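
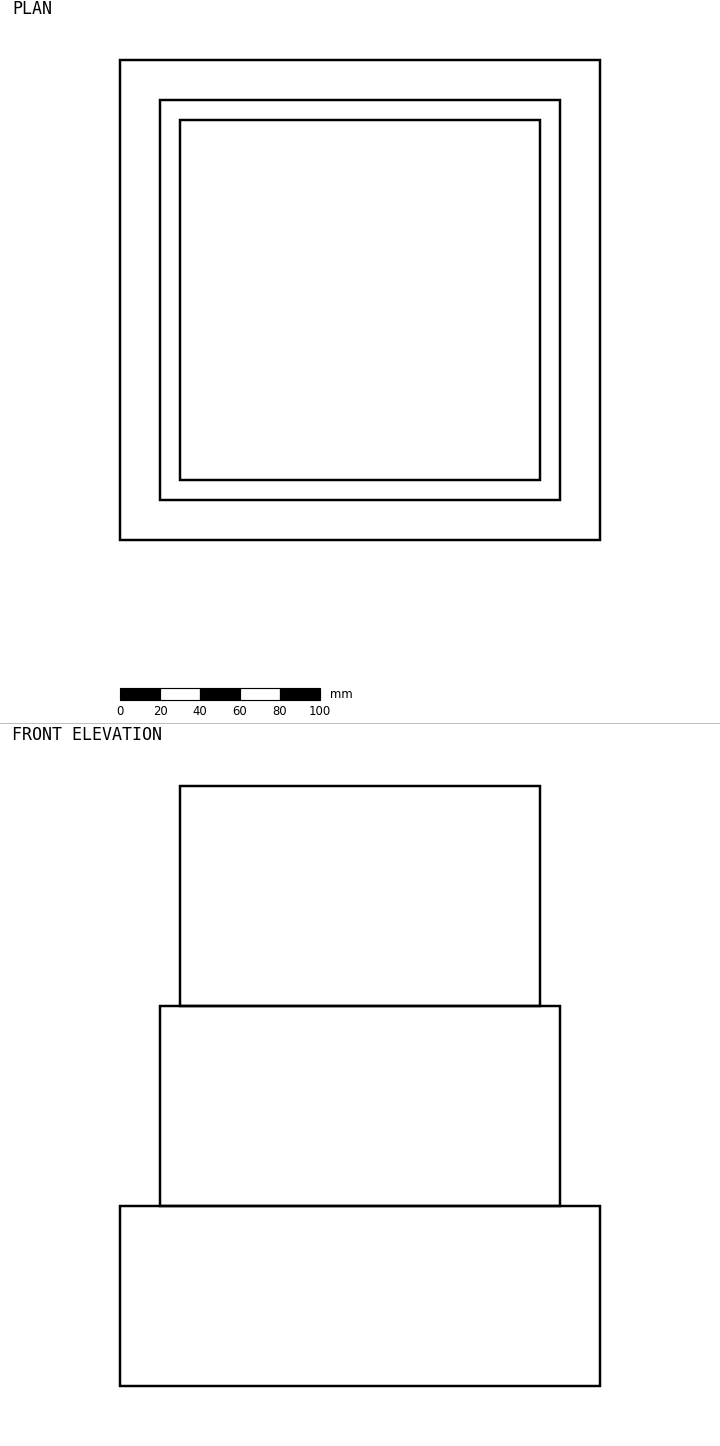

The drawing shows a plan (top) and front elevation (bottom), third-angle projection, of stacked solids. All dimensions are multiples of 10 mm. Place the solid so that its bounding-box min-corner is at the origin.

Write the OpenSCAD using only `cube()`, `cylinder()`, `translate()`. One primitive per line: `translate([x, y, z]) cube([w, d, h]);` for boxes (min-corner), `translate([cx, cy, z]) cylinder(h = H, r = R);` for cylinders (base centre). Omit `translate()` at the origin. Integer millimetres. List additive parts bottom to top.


cube([240, 240, 90]);
translate([20, 20, 90]) cube([200, 200, 100]);
translate([30, 30, 190]) cube([180, 180, 110]);


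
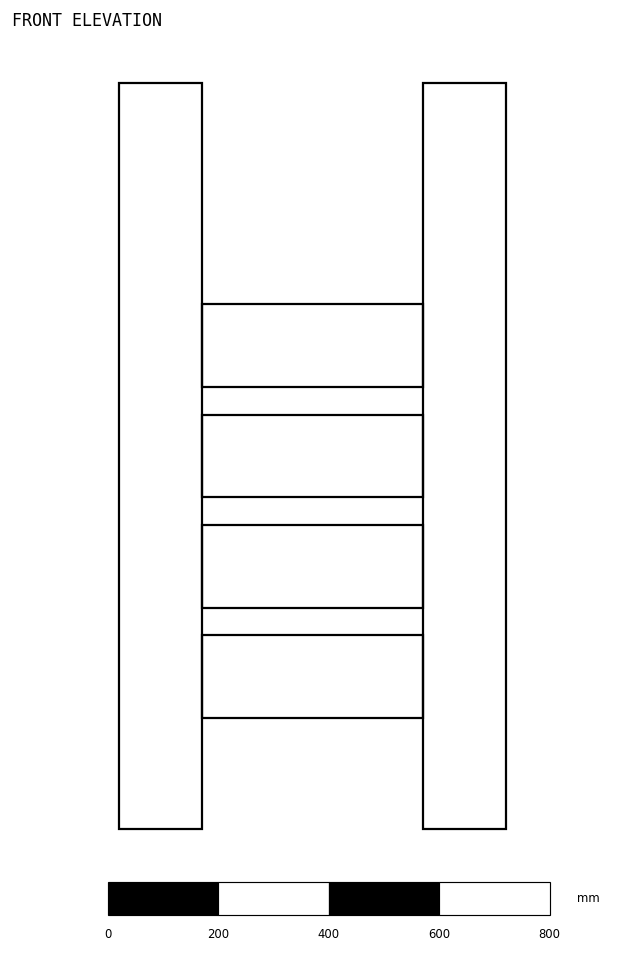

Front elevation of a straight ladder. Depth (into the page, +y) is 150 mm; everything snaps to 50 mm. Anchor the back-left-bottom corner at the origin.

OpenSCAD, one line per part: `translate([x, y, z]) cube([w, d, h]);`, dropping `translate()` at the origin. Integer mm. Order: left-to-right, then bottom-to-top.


cube([150, 150, 1350]);
translate([150, 0, 200]) cube([400, 150, 150]);
translate([150, 0, 400]) cube([400, 150, 150]);
translate([150, 0, 600]) cube([400, 150, 150]);
translate([150, 0, 800]) cube([400, 150, 150]);
translate([550, 0, 0]) cube([150, 150, 1350]);


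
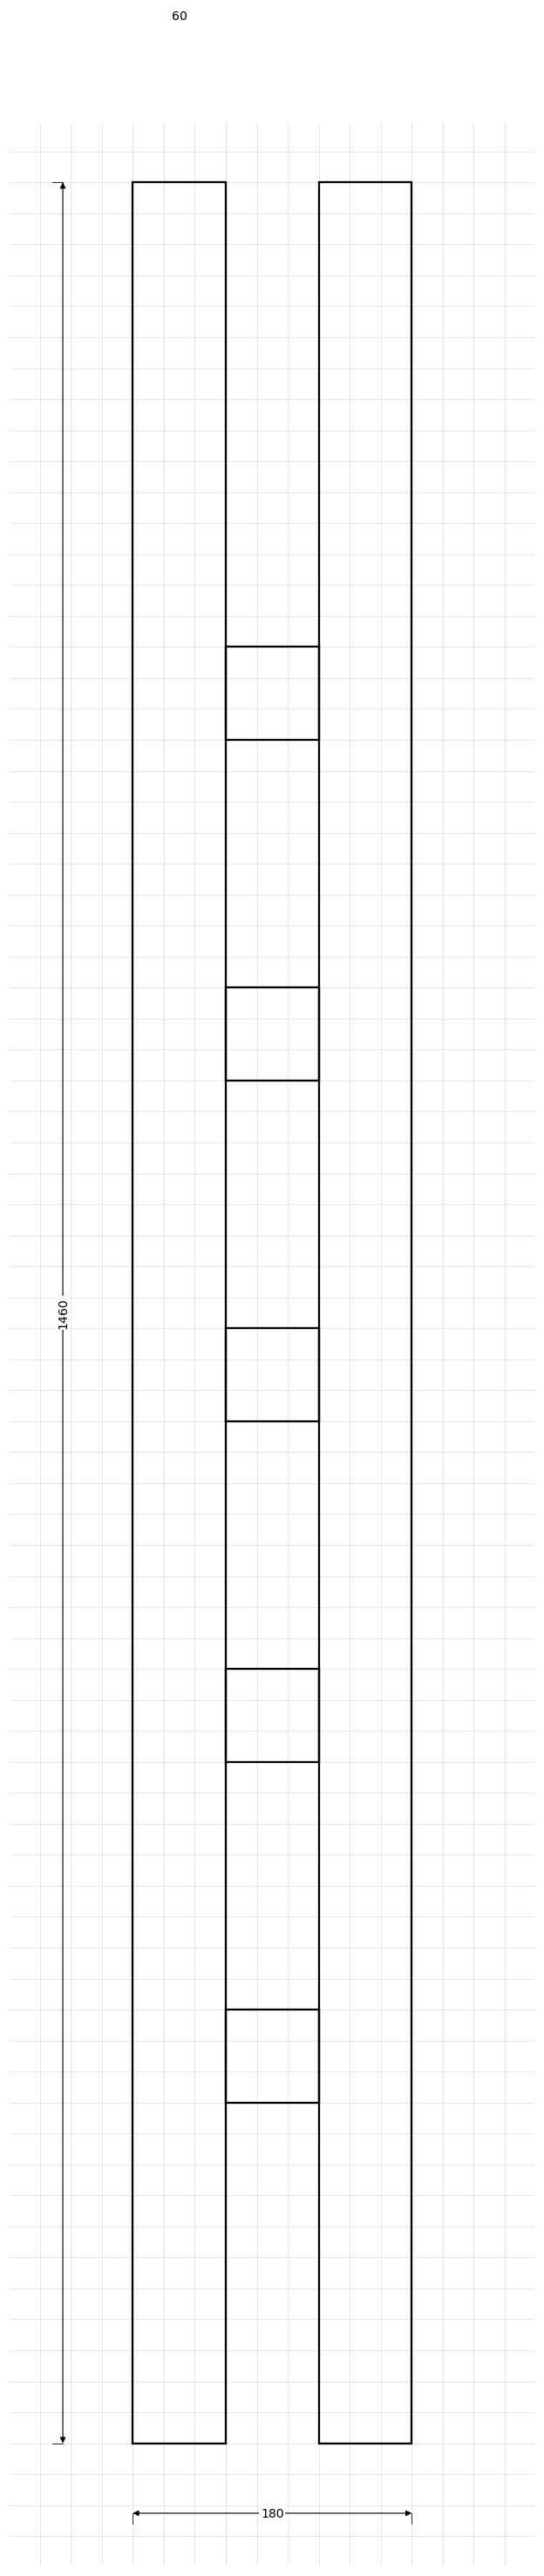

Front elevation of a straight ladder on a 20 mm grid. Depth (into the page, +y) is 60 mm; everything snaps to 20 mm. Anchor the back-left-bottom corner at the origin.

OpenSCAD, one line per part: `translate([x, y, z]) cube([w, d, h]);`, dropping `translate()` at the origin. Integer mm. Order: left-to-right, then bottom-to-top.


cube([60, 60, 1460]);
translate([60, 0, 220]) cube([60, 60, 60]);
translate([60, 0, 440]) cube([60, 60, 60]);
translate([60, 0, 660]) cube([60, 60, 60]);
translate([60, 0, 880]) cube([60, 60, 60]);
translate([60, 0, 1100]) cube([60, 60, 60]);
translate([120, 0, 0]) cube([60, 60, 1460]);


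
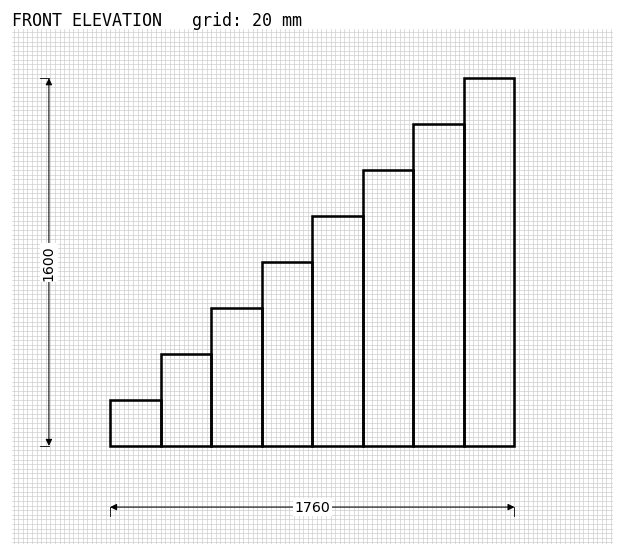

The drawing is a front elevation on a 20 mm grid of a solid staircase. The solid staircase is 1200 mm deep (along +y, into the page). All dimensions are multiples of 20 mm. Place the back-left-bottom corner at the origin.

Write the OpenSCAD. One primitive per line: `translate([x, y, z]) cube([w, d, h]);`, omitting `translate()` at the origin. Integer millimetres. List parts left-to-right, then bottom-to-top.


cube([220, 1200, 200]);
translate([220, 0, 0]) cube([220, 1200, 400]);
translate([440, 0, 0]) cube([220, 1200, 600]);
translate([660, 0, 0]) cube([220, 1200, 800]);
translate([880, 0, 0]) cube([220, 1200, 1000]);
translate([1100, 0, 0]) cube([220, 1200, 1200]);
translate([1320, 0, 0]) cube([220, 1200, 1400]);
translate([1540, 0, 0]) cube([220, 1200, 1600]);


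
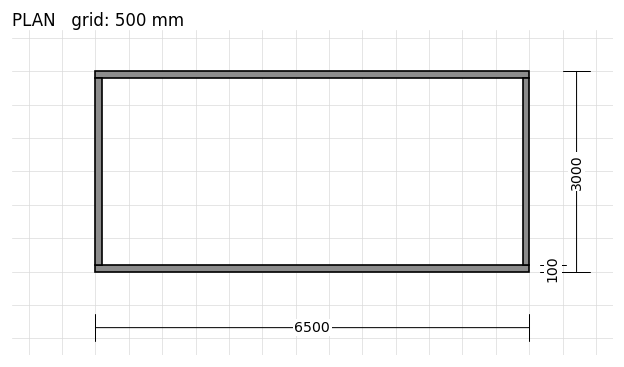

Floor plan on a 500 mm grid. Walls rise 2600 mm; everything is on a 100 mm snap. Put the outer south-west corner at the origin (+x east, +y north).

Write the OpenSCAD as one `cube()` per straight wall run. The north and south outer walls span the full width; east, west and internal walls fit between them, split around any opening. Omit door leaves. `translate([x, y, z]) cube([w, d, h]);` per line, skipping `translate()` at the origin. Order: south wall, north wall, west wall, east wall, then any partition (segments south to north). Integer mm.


cube([6500, 100, 2600]);
translate([0, 2900, 0]) cube([6500, 100, 2600]);
translate([0, 100, 0]) cube([100, 2800, 2600]);
translate([6400, 100, 0]) cube([100, 2800, 2600]);


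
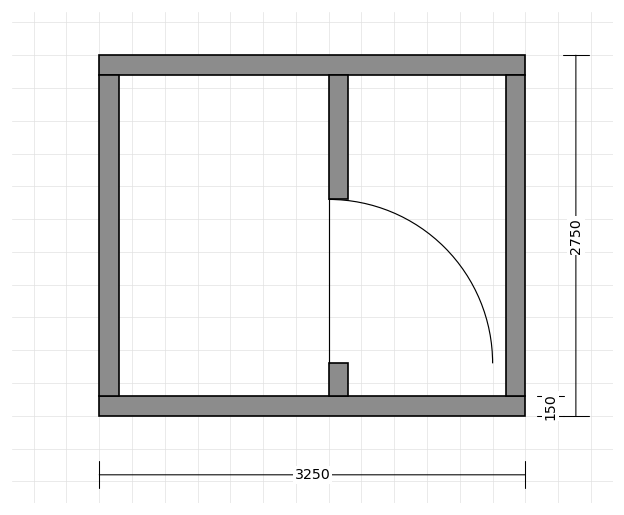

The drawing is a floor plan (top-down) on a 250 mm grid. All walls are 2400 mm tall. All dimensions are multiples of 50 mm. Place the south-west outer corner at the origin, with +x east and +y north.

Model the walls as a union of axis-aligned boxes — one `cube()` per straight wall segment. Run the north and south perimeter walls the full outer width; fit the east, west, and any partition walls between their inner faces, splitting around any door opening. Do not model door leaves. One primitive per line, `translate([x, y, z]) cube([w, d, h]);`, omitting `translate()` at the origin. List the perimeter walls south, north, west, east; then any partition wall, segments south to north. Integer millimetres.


cube([3250, 150, 2400]);
translate([0, 2600, 0]) cube([3250, 150, 2400]);
translate([0, 150, 0]) cube([150, 2450, 2400]);
translate([3100, 150, 0]) cube([150, 2450, 2400]);
translate([1750, 150, 0]) cube([150, 250, 2400]);
translate([1750, 1650, 0]) cube([150, 950, 2400]);


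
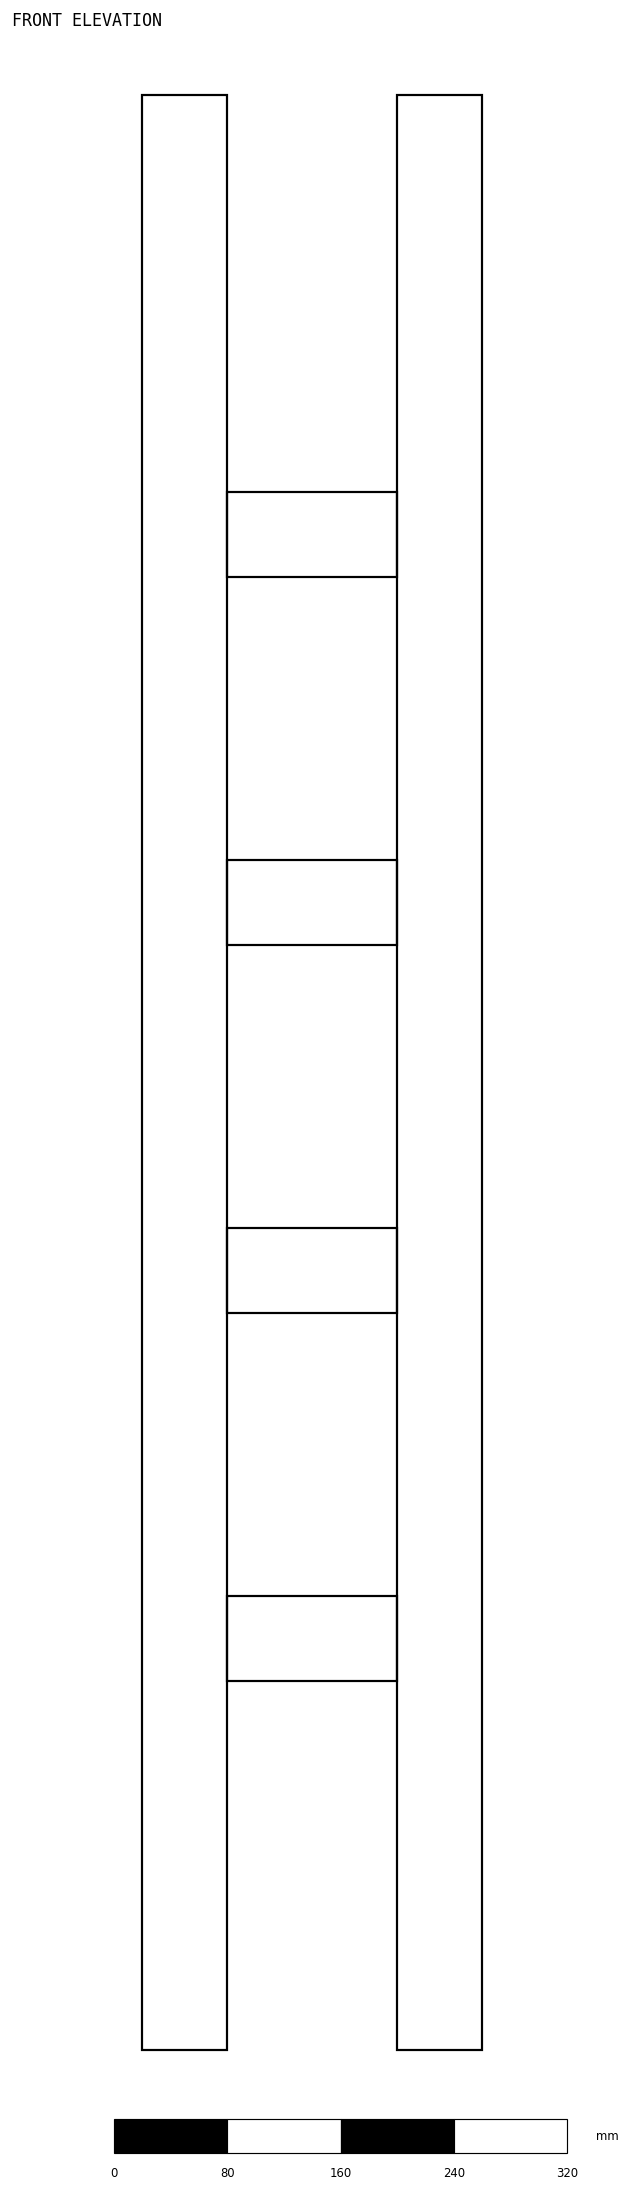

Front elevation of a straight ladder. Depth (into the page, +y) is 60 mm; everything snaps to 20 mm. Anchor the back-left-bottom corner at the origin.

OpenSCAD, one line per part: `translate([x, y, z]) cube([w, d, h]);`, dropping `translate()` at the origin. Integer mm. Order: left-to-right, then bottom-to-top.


cube([60, 60, 1380]);
translate([60, 0, 260]) cube([120, 60, 60]);
translate([60, 0, 520]) cube([120, 60, 60]);
translate([60, 0, 780]) cube([120, 60, 60]);
translate([60, 0, 1040]) cube([120, 60, 60]);
translate([180, 0, 0]) cube([60, 60, 1380]);


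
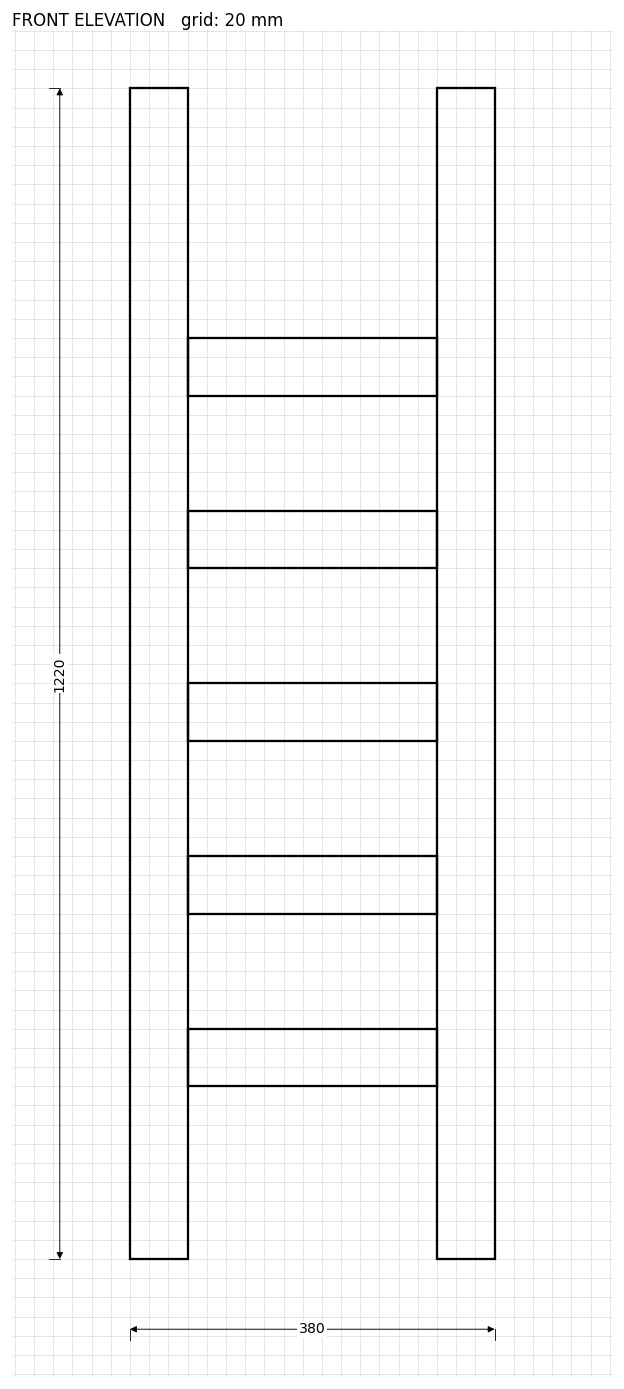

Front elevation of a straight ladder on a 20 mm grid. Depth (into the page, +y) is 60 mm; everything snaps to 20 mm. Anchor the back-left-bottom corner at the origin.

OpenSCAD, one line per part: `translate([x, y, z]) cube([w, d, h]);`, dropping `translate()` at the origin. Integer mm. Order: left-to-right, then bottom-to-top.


cube([60, 60, 1220]);
translate([60, 0, 180]) cube([260, 60, 60]);
translate([60, 0, 360]) cube([260, 60, 60]);
translate([60, 0, 540]) cube([260, 60, 60]);
translate([60, 0, 720]) cube([260, 60, 60]);
translate([60, 0, 900]) cube([260, 60, 60]);
translate([320, 0, 0]) cube([60, 60, 1220]);


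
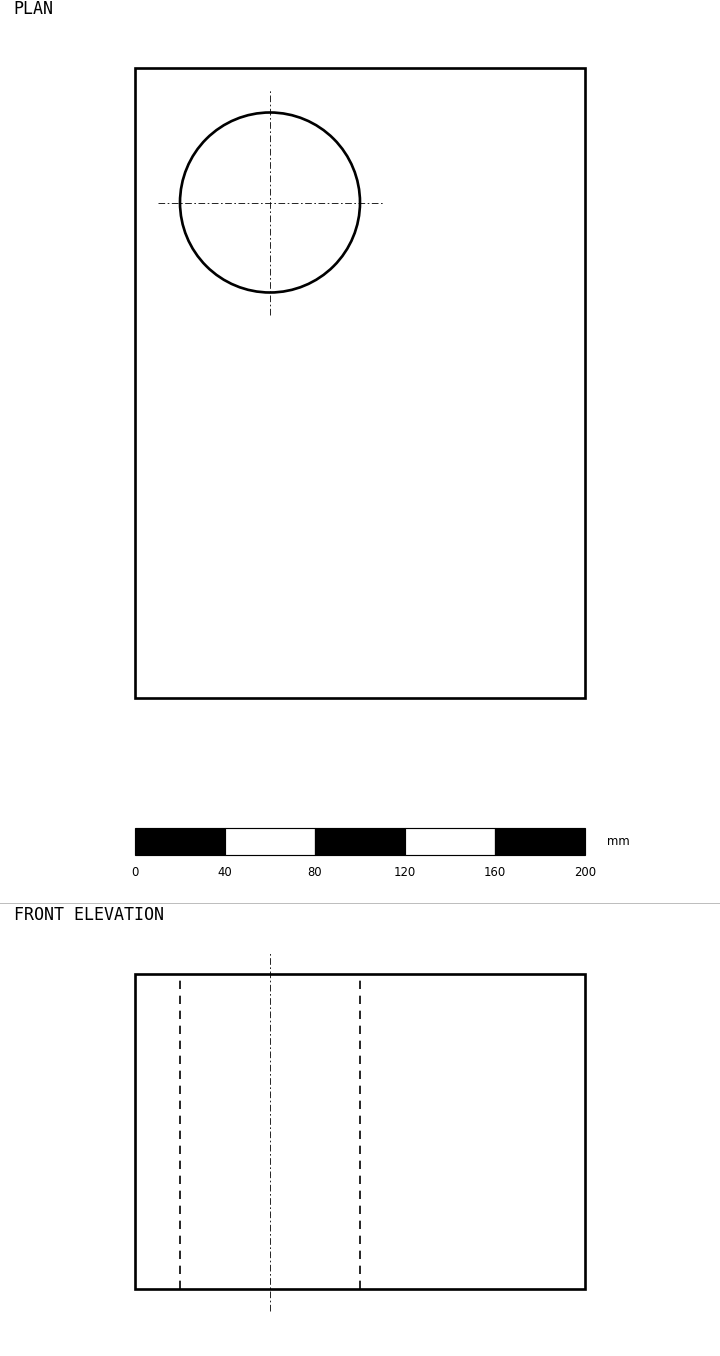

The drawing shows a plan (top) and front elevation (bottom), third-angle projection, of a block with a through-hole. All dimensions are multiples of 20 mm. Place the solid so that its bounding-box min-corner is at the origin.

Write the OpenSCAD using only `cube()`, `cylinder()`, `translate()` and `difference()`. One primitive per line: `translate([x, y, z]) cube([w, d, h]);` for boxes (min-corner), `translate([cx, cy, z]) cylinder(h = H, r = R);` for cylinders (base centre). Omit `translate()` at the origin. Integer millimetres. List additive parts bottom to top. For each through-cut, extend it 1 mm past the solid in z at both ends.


difference() {
  cube([200, 280, 140]);
  translate([60, 220, -1]) cylinder(h = 142, r = 40);
}


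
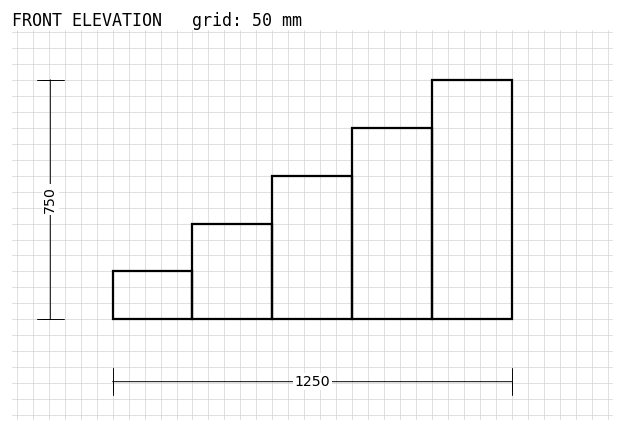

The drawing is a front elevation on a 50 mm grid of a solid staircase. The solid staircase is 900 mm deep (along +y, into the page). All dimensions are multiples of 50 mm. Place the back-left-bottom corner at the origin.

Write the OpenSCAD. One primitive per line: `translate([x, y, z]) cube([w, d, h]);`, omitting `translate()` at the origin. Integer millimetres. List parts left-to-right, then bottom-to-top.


cube([250, 900, 150]);
translate([250, 0, 0]) cube([250, 900, 300]);
translate([500, 0, 0]) cube([250, 900, 450]);
translate([750, 0, 0]) cube([250, 900, 600]);
translate([1000, 0, 0]) cube([250, 900, 750]);


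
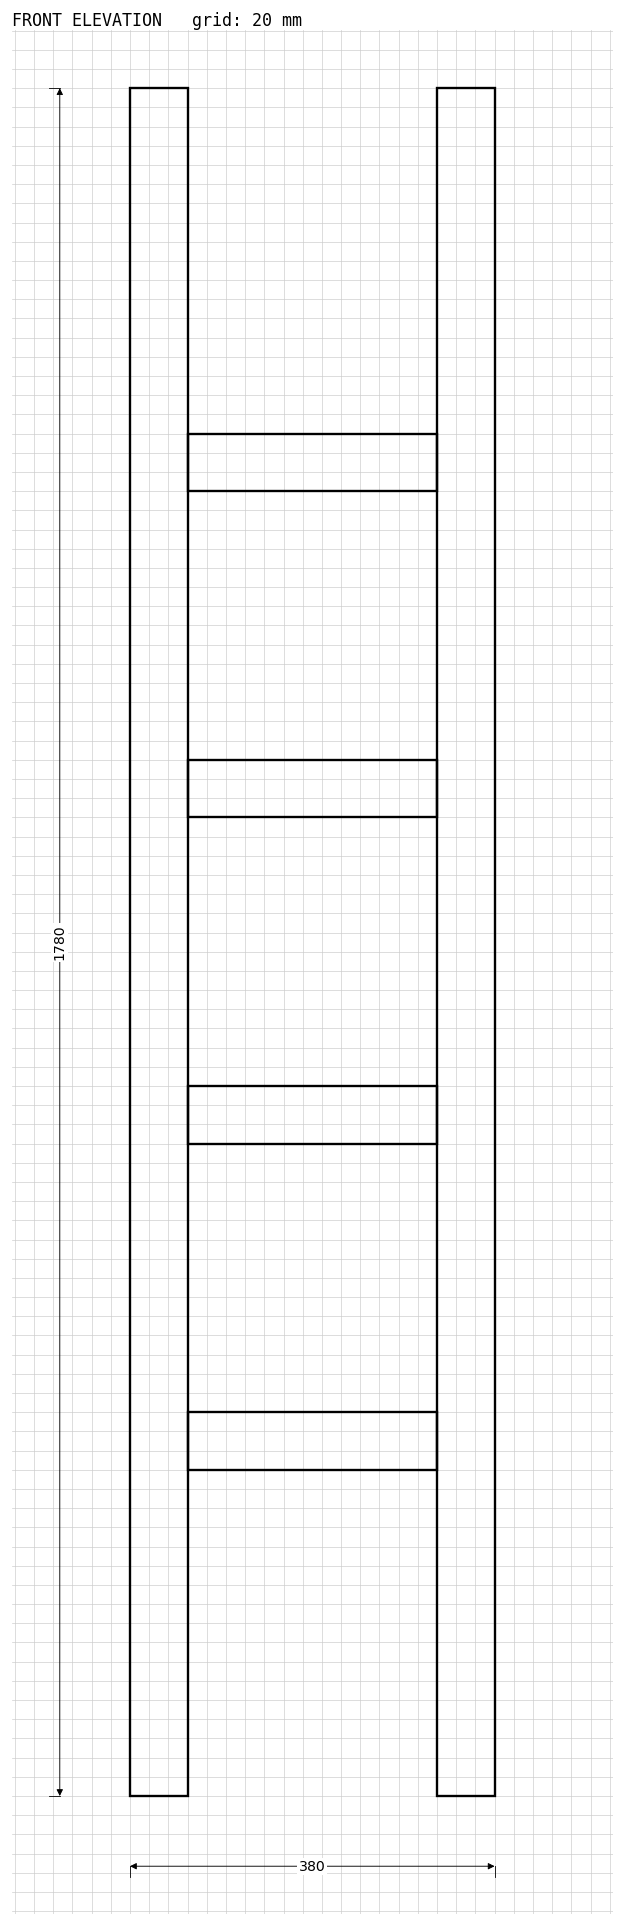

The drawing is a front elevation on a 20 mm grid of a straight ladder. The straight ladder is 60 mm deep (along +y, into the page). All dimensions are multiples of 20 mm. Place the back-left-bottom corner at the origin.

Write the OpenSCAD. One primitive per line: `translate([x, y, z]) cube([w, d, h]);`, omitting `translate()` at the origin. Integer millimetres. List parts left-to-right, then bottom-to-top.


cube([60, 60, 1780]);
translate([60, 0, 340]) cube([260, 60, 60]);
translate([60, 0, 680]) cube([260, 60, 60]);
translate([60, 0, 1020]) cube([260, 60, 60]);
translate([60, 0, 1360]) cube([260, 60, 60]);
translate([320, 0, 0]) cube([60, 60, 1780]);


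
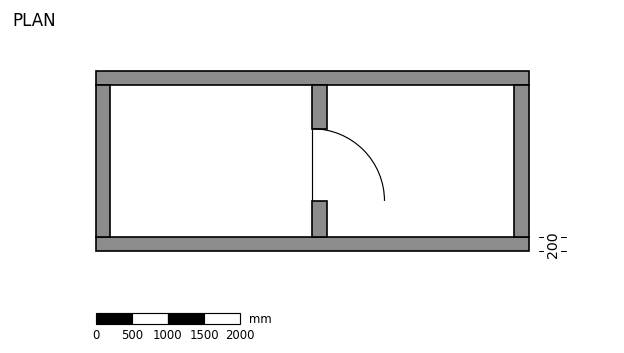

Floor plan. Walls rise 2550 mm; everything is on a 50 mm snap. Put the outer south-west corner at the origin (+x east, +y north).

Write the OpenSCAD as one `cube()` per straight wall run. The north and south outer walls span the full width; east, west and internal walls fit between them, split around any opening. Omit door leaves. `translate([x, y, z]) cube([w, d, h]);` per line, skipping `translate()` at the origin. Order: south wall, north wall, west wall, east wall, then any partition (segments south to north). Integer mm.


cube([6000, 200, 2550]);
translate([0, 2300, 0]) cube([6000, 200, 2550]);
translate([0, 200, 0]) cube([200, 2100, 2550]);
translate([5800, 200, 0]) cube([200, 2100, 2550]);
translate([3000, 200, 0]) cube([200, 500, 2550]);
translate([3000, 1700, 0]) cube([200, 600, 2550]);


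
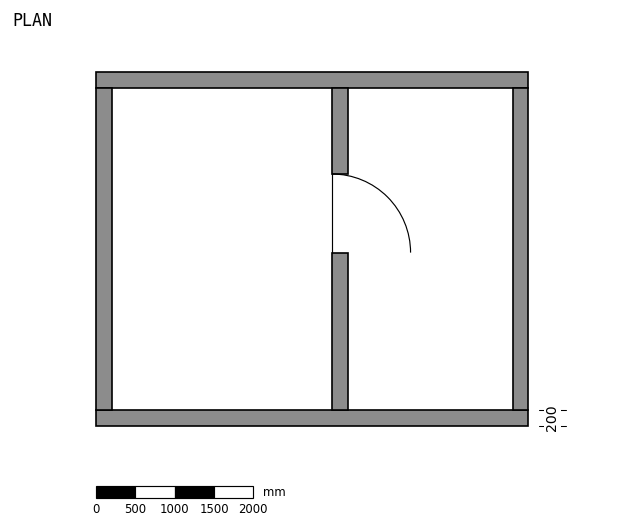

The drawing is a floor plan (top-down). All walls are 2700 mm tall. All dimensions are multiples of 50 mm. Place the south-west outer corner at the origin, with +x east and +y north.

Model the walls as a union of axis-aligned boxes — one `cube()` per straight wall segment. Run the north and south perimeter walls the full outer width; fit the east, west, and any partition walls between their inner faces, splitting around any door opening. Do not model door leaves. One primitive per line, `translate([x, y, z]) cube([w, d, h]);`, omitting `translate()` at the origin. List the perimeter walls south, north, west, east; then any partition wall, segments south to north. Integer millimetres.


cube([5500, 200, 2700]);
translate([0, 4300, 0]) cube([5500, 200, 2700]);
translate([0, 200, 0]) cube([200, 4100, 2700]);
translate([5300, 200, 0]) cube([200, 4100, 2700]);
translate([3000, 200, 0]) cube([200, 2000, 2700]);
translate([3000, 3200, 0]) cube([200, 1100, 2700]);


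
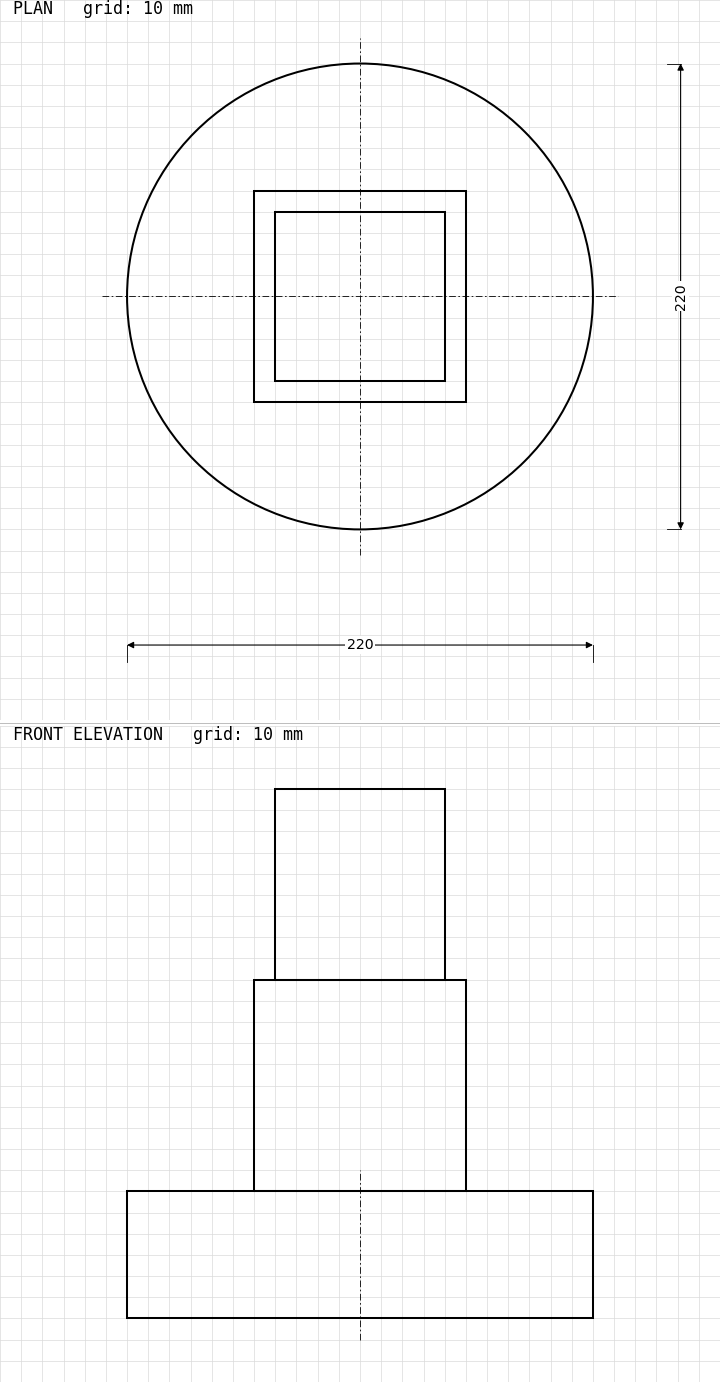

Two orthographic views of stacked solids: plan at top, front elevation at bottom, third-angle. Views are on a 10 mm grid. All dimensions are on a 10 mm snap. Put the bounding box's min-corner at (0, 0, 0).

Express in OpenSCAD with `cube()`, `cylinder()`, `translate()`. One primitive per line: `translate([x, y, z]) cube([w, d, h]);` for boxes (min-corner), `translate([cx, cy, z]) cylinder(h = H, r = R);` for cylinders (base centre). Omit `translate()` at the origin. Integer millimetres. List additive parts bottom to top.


translate([110, 110, 0]) cylinder(h = 60, r = 110);
translate([60, 60, 60]) cube([100, 100, 100]);
translate([70, 70, 160]) cube([80, 80, 90]);


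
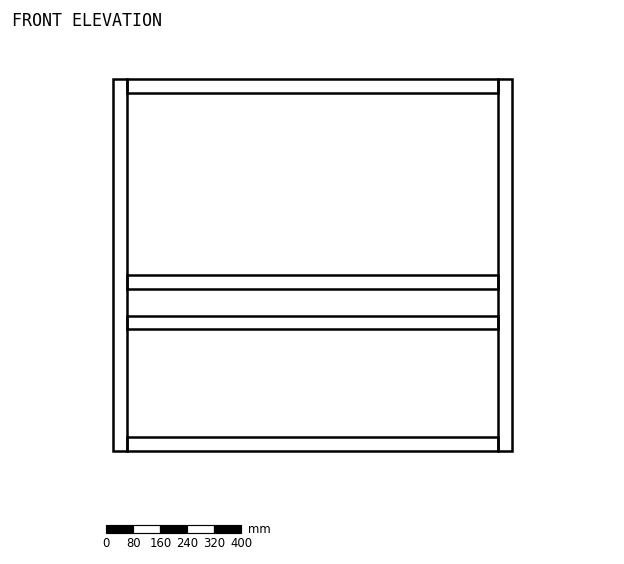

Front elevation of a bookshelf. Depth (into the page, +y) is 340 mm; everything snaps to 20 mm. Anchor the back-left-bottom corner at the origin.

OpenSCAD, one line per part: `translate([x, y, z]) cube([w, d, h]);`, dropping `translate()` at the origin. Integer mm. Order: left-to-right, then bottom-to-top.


cube([40, 340, 1100]);
translate([40, 0, 0]) cube([1100, 340, 40]);
translate([40, 0, 360]) cube([1100, 340, 40]);
translate([40, 0, 480]) cube([1100, 340, 40]);
translate([40, 0, 1060]) cube([1100, 340, 40]);
translate([1140, 0, 0]) cube([40, 340, 1100]);


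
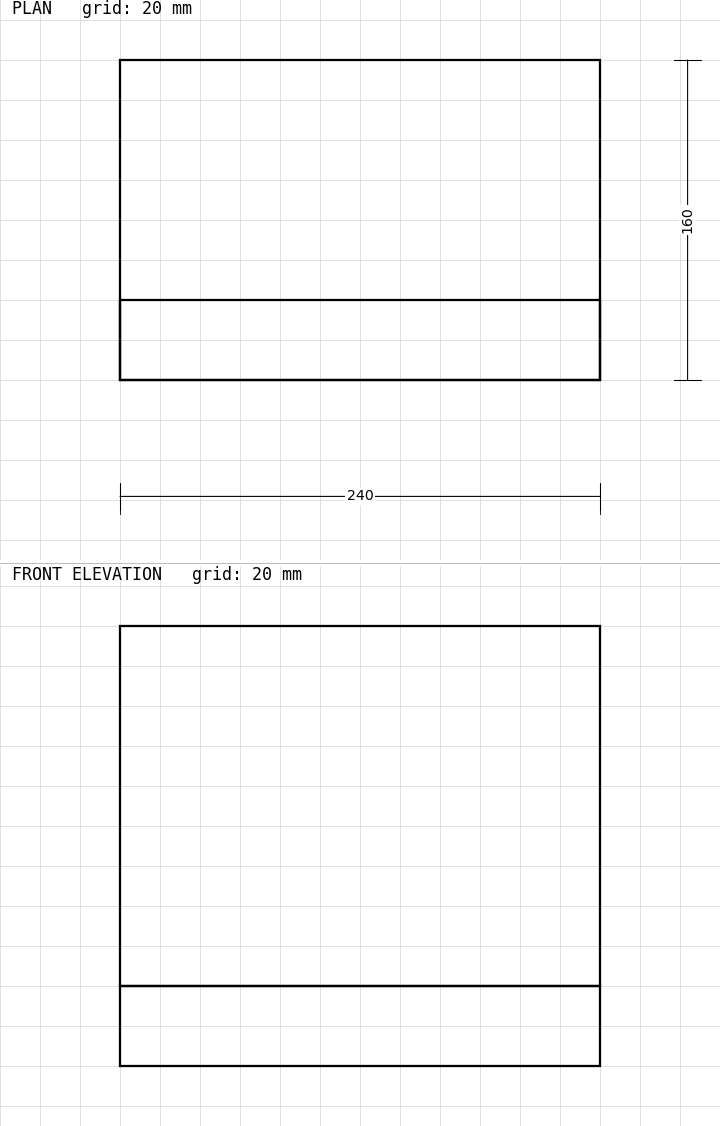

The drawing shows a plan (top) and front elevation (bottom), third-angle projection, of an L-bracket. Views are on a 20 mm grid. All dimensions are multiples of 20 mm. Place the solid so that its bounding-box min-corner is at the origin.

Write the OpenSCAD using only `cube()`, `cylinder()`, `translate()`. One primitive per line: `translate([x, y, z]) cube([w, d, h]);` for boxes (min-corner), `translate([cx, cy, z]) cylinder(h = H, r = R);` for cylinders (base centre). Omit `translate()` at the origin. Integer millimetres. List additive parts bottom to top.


cube([240, 160, 40]);
translate([0, 0, 40]) cube([240, 40, 180]);


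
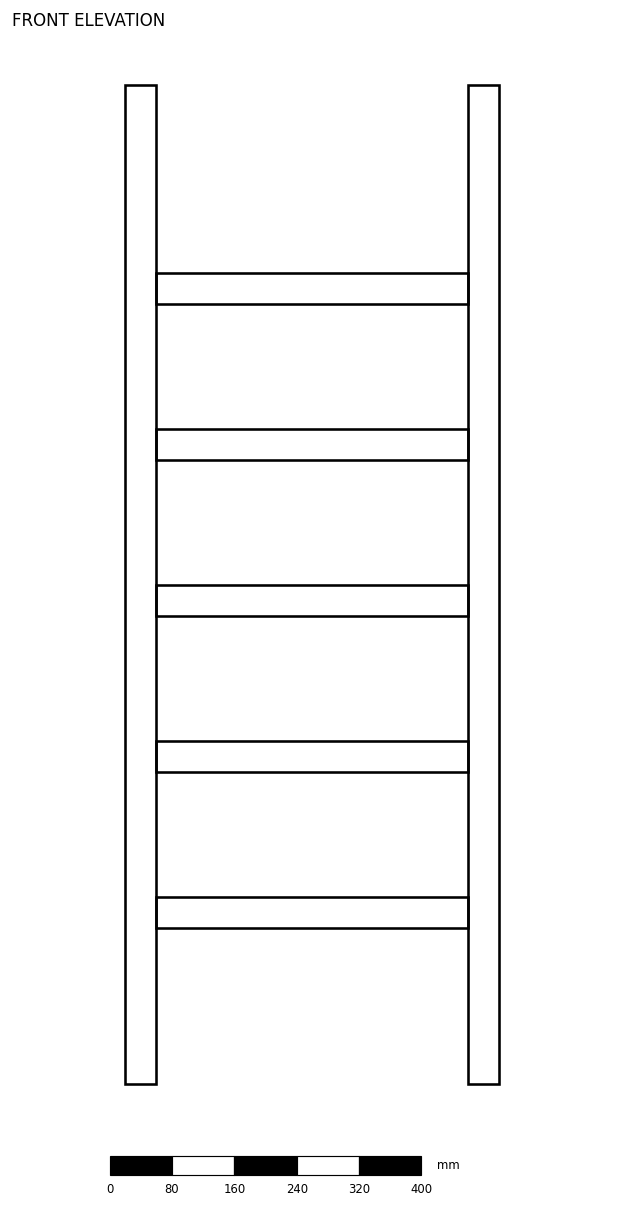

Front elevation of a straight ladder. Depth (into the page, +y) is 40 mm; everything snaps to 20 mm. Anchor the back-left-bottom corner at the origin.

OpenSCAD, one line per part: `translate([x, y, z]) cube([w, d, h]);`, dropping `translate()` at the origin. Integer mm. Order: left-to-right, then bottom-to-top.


cube([40, 40, 1280]);
translate([40, 0, 200]) cube([400, 40, 40]);
translate([40, 0, 400]) cube([400, 40, 40]);
translate([40, 0, 600]) cube([400, 40, 40]);
translate([40, 0, 800]) cube([400, 40, 40]);
translate([40, 0, 1000]) cube([400, 40, 40]);
translate([440, 0, 0]) cube([40, 40, 1280]);


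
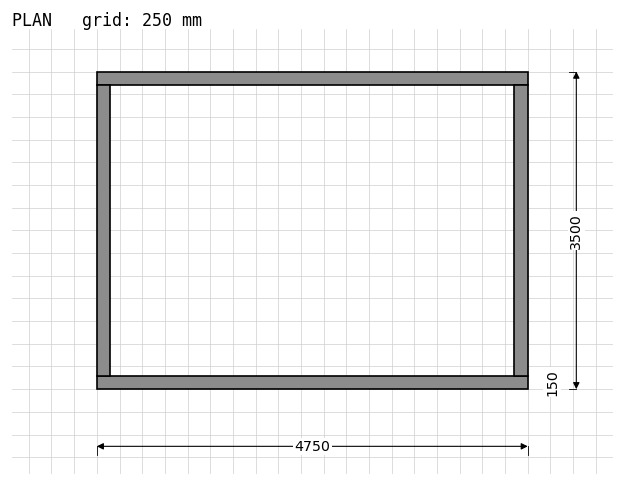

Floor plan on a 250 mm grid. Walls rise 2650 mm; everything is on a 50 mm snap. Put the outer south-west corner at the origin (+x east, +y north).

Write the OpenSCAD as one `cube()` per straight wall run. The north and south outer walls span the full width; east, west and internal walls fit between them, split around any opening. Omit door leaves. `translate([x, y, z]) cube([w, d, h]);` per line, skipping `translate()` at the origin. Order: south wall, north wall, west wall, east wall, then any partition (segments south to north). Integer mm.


cube([4750, 150, 2650]);
translate([0, 3350, 0]) cube([4750, 150, 2650]);
translate([0, 150, 0]) cube([150, 3200, 2650]);
translate([4600, 150, 0]) cube([150, 3200, 2650]);


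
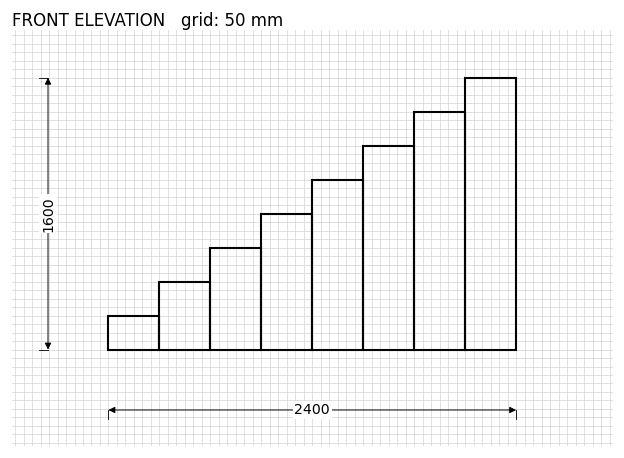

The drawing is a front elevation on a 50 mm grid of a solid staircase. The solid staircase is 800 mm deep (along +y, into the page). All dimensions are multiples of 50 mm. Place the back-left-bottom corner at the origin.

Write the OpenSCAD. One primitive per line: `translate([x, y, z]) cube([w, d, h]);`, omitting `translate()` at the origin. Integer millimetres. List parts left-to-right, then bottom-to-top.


cube([300, 800, 200]);
translate([300, 0, 0]) cube([300, 800, 400]);
translate([600, 0, 0]) cube([300, 800, 600]);
translate([900, 0, 0]) cube([300, 800, 800]);
translate([1200, 0, 0]) cube([300, 800, 1000]);
translate([1500, 0, 0]) cube([300, 800, 1200]);
translate([1800, 0, 0]) cube([300, 800, 1400]);
translate([2100, 0, 0]) cube([300, 800, 1600]);


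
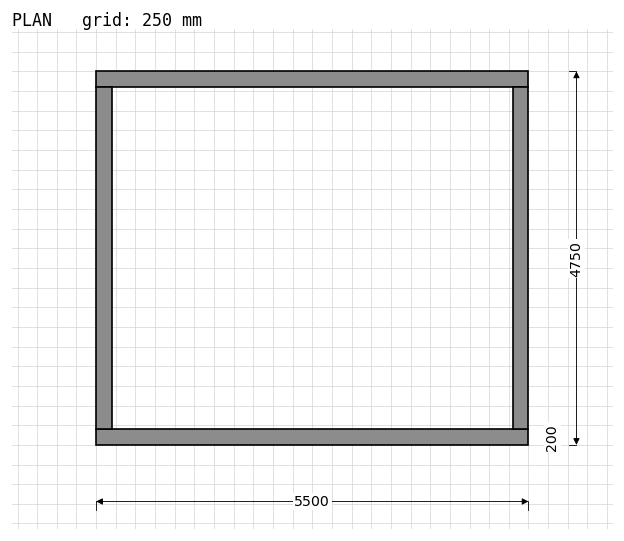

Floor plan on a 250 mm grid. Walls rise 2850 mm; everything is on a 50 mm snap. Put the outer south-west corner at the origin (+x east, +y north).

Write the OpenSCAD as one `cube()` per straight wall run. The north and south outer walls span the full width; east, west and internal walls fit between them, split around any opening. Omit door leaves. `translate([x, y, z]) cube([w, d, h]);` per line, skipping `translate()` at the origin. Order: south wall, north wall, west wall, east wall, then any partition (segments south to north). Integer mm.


cube([5500, 200, 2850]);
translate([0, 4550, 0]) cube([5500, 200, 2850]);
translate([0, 200, 0]) cube([200, 4350, 2850]);
translate([5300, 200, 0]) cube([200, 4350, 2850]);


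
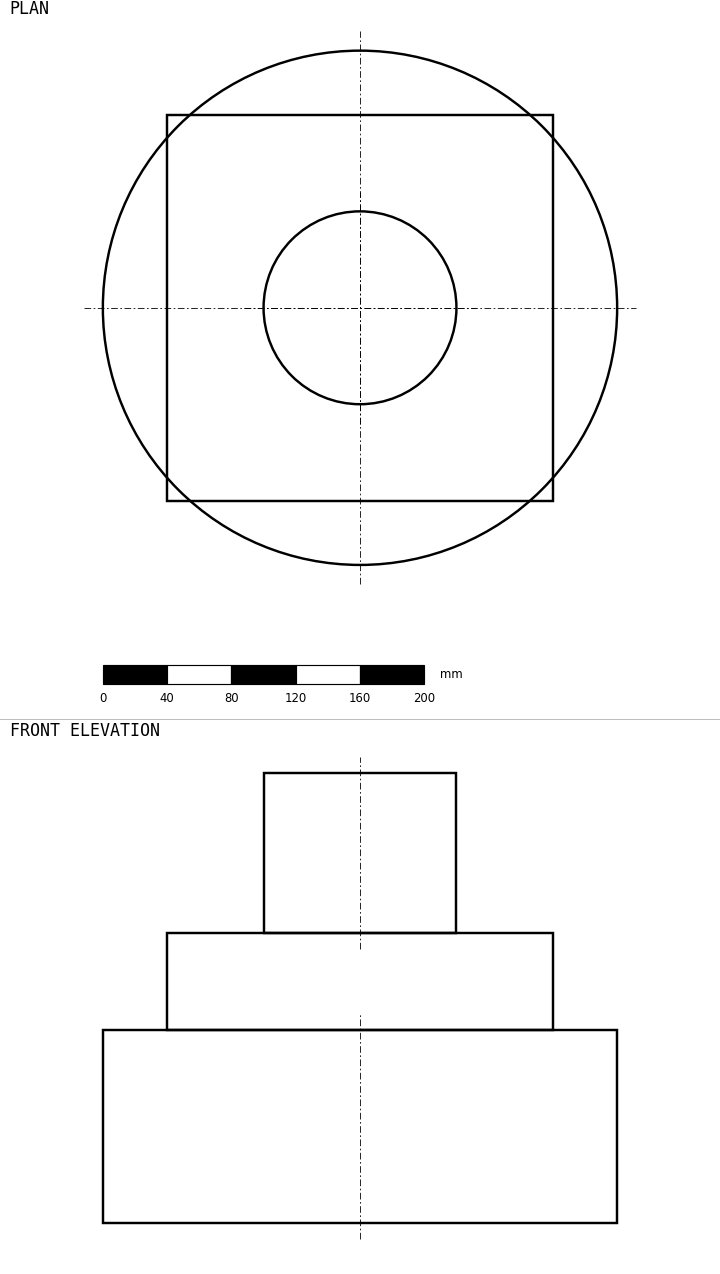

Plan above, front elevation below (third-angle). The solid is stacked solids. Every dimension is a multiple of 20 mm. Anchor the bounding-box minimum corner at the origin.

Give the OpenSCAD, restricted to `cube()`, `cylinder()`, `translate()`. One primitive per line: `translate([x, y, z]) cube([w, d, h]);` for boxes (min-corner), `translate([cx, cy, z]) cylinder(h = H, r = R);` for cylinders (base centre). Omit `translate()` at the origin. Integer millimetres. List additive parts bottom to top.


translate([160, 160, 0]) cylinder(h = 120, r = 160);
translate([40, 40, 120]) cube([240, 240, 60]);
translate([160, 160, 180]) cylinder(h = 100, r = 60);


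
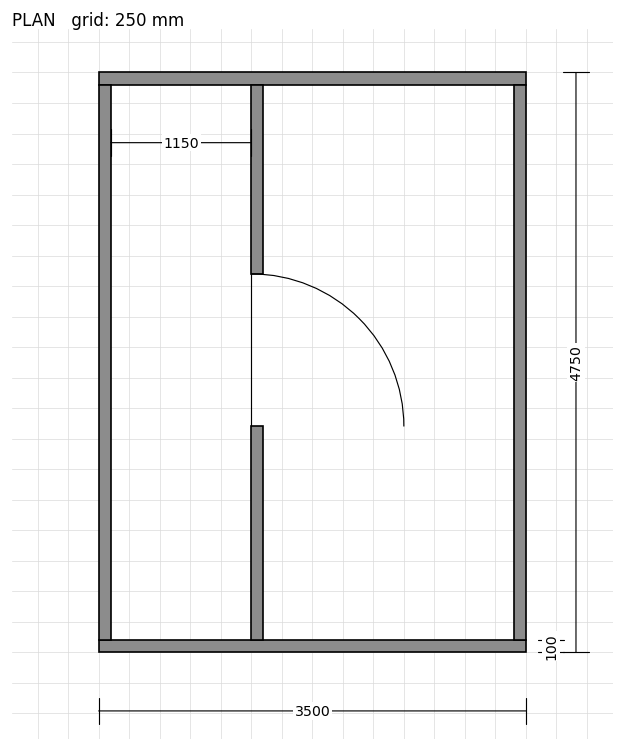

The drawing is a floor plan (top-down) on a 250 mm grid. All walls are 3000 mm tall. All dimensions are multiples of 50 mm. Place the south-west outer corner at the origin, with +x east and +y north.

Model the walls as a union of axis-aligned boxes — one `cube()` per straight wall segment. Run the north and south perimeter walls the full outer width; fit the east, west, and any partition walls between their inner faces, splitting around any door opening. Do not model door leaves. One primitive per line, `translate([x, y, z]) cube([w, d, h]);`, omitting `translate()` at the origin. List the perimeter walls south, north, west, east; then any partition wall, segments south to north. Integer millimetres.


cube([3500, 100, 3000]);
translate([0, 4650, 0]) cube([3500, 100, 3000]);
translate([0, 100, 0]) cube([100, 4550, 3000]);
translate([3400, 100, 0]) cube([100, 4550, 3000]);
translate([1250, 100, 0]) cube([100, 1750, 3000]);
translate([1250, 3100, 0]) cube([100, 1550, 3000]);


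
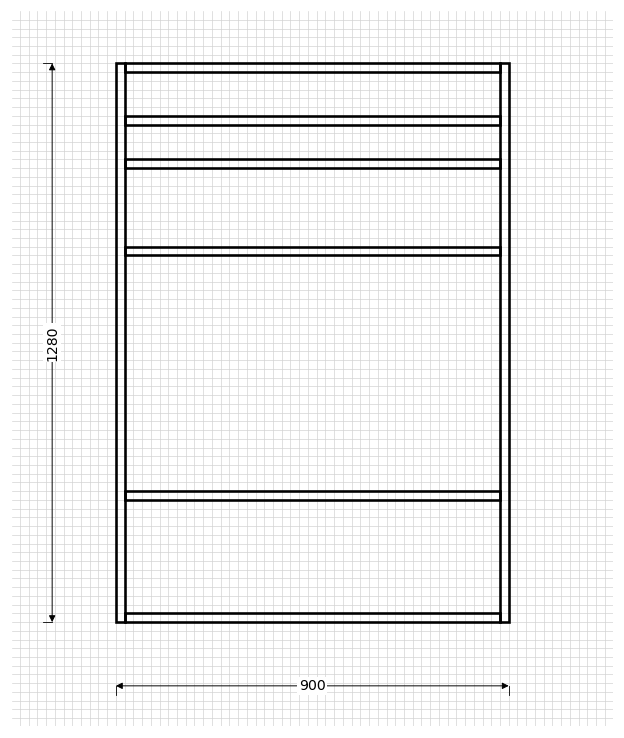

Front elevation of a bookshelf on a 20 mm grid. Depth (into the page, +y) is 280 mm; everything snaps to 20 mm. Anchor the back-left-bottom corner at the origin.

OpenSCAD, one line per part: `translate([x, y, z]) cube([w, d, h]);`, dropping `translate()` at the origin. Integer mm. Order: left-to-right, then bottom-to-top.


cube([20, 280, 1280]);
translate([20, 0, 0]) cube([860, 280, 20]);
translate([20, 0, 280]) cube([860, 280, 20]);
translate([20, 0, 840]) cube([860, 280, 20]);
translate([20, 0, 1040]) cube([860, 280, 20]);
translate([20, 0, 1140]) cube([860, 280, 20]);
translate([20, 0, 1260]) cube([860, 280, 20]);
translate([880, 0, 0]) cube([20, 280, 1280]);


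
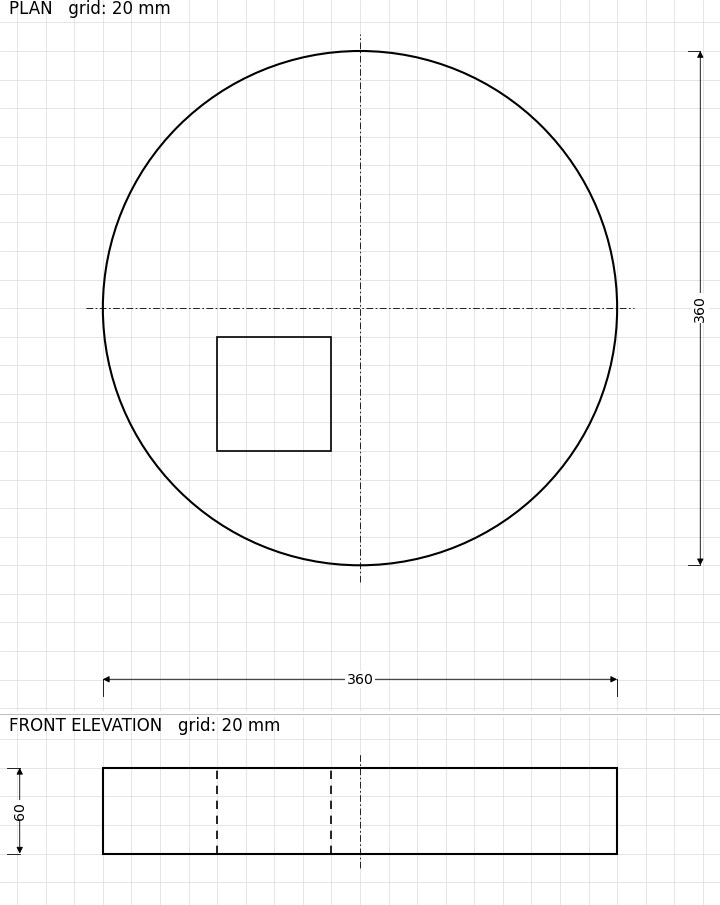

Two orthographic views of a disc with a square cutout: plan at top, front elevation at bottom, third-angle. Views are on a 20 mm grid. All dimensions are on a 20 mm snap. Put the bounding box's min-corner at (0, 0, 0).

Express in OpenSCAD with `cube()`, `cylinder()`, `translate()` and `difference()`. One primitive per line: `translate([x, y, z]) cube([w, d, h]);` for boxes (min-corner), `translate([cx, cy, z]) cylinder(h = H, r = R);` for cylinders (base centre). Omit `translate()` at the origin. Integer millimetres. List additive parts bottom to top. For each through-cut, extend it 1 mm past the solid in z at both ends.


difference() {
  translate([180, 180, 0]) cylinder(h = 60, r = 180);
  translate([80, 80, -1]) cube([80, 80, 62]);
}


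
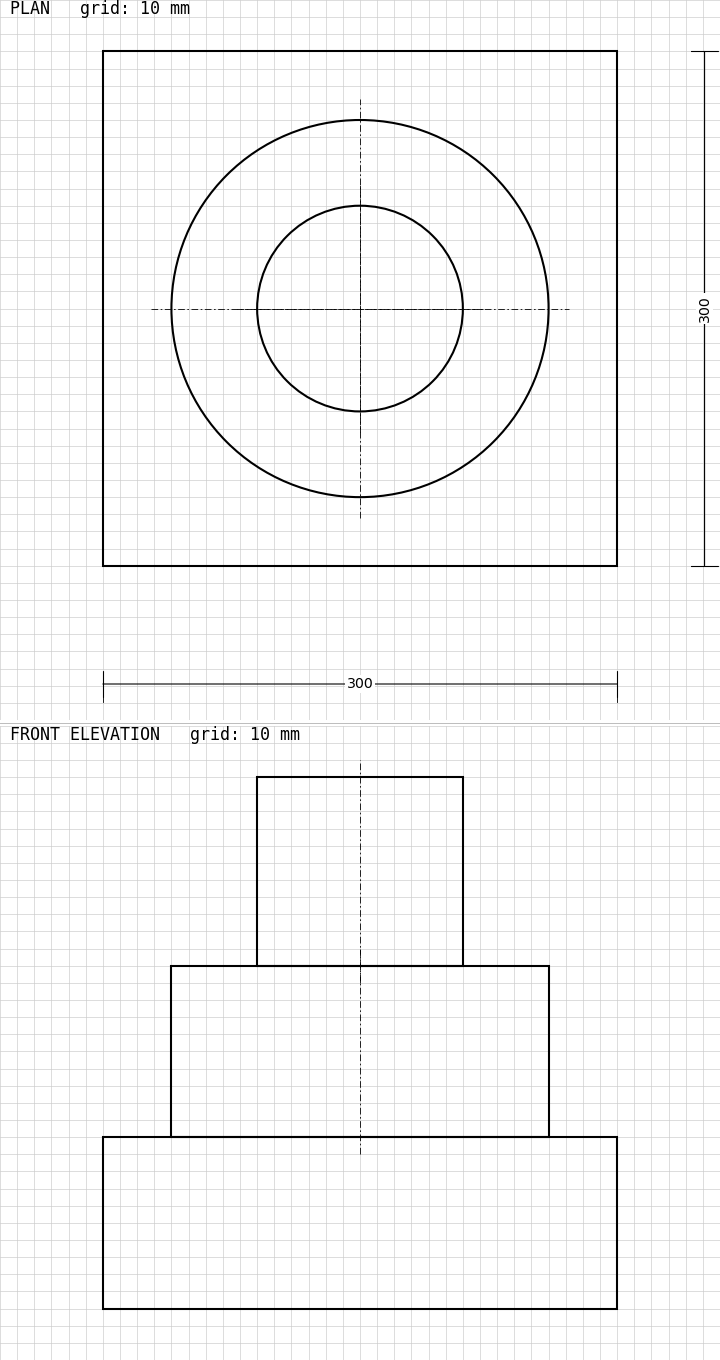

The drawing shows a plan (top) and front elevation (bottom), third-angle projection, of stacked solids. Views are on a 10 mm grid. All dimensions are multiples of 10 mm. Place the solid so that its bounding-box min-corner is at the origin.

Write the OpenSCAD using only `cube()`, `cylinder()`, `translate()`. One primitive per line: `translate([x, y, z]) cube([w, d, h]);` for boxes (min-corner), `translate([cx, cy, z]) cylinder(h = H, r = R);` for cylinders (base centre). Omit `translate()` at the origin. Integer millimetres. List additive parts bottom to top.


cube([300, 300, 100]);
translate([150, 150, 100]) cylinder(h = 100, r = 110);
translate([150, 150, 200]) cylinder(h = 110, r = 60);


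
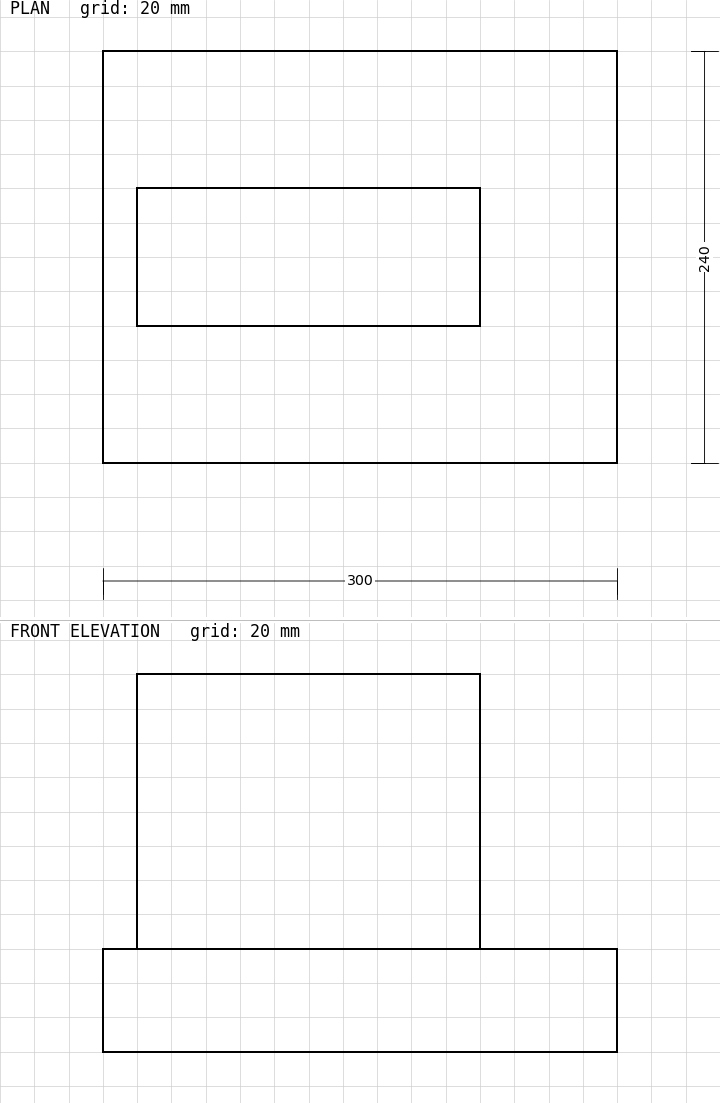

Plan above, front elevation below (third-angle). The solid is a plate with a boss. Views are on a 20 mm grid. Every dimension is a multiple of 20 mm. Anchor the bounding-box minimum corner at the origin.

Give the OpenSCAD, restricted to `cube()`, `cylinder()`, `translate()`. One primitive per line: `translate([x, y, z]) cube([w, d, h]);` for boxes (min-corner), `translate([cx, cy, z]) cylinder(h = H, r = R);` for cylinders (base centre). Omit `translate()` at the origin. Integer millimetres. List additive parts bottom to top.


cube([300, 240, 60]);
translate([20, 80, 60]) cube([200, 80, 160]);


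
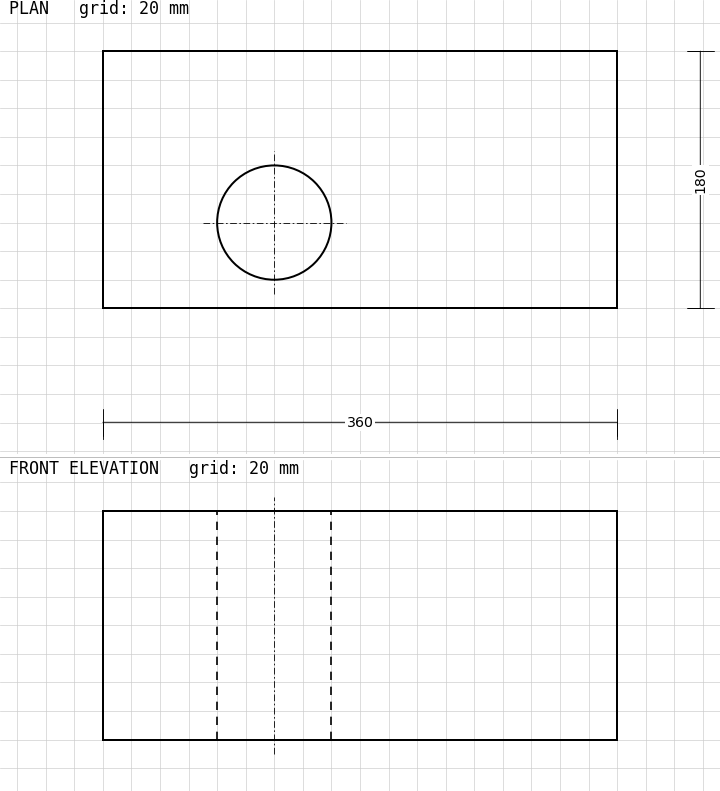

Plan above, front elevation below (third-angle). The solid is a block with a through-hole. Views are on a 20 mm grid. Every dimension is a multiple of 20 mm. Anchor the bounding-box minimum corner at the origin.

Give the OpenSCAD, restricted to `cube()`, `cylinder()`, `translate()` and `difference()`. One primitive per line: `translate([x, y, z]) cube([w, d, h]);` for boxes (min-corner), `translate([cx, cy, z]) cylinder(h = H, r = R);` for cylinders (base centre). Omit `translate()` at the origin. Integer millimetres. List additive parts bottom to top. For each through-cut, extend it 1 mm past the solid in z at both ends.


difference() {
  cube([360, 180, 160]);
  translate([120, 60, -1]) cylinder(h = 162, r = 40);
}


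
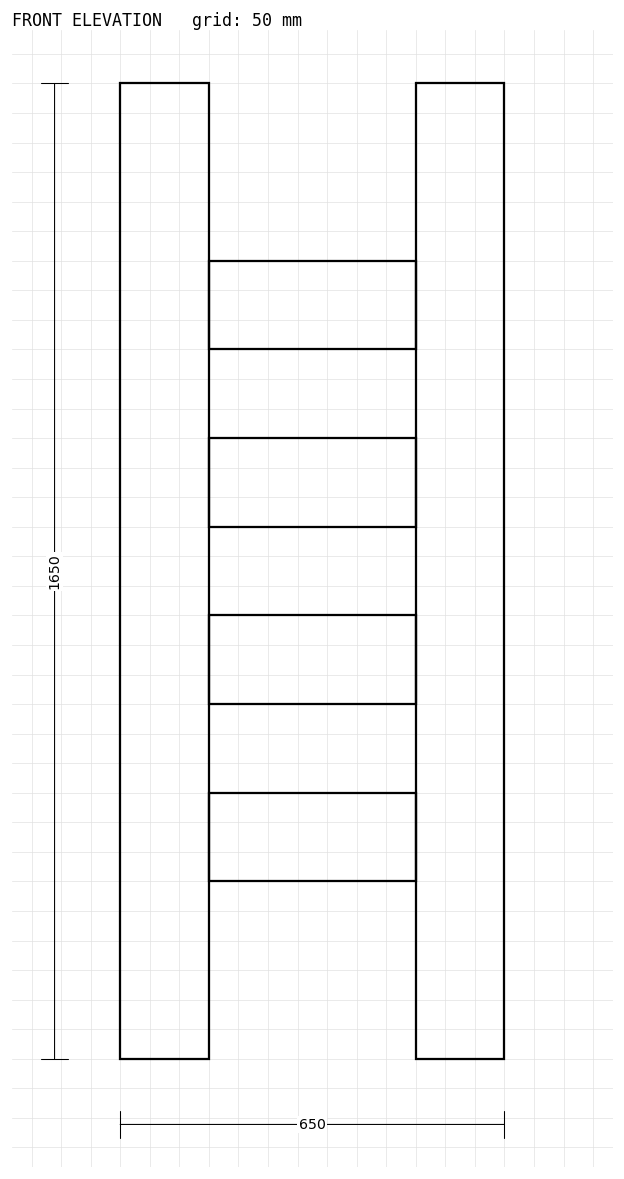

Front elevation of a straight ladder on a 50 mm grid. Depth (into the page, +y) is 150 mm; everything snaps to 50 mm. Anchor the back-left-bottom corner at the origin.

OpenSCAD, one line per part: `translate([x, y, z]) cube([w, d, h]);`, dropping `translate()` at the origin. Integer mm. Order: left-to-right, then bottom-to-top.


cube([150, 150, 1650]);
translate([150, 0, 300]) cube([350, 150, 150]);
translate([150, 0, 600]) cube([350, 150, 150]);
translate([150, 0, 900]) cube([350, 150, 150]);
translate([150, 0, 1200]) cube([350, 150, 150]);
translate([500, 0, 0]) cube([150, 150, 1650]);


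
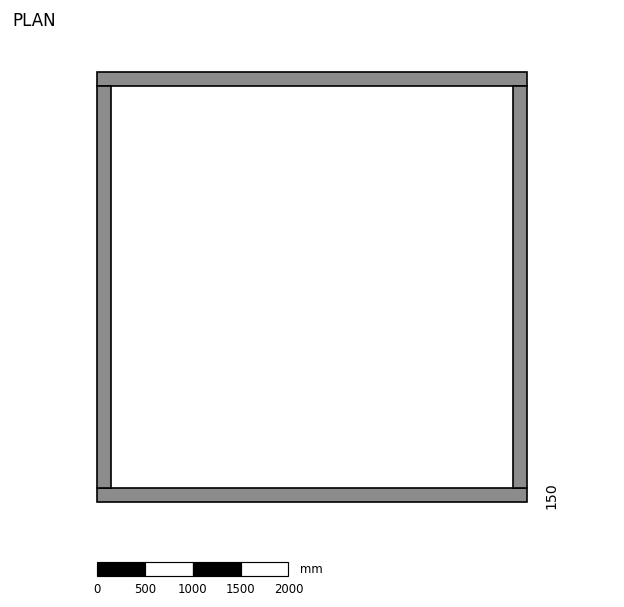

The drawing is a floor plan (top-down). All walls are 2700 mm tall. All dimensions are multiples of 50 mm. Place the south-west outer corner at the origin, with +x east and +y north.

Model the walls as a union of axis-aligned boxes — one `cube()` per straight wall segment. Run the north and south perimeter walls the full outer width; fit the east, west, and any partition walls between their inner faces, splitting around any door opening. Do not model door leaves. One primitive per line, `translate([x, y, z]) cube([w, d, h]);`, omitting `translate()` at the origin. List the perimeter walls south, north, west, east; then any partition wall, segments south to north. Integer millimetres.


cube([4500, 150, 2700]);
translate([0, 4350, 0]) cube([4500, 150, 2700]);
translate([0, 150, 0]) cube([150, 4200, 2700]);
translate([4350, 150, 0]) cube([150, 4200, 2700]);


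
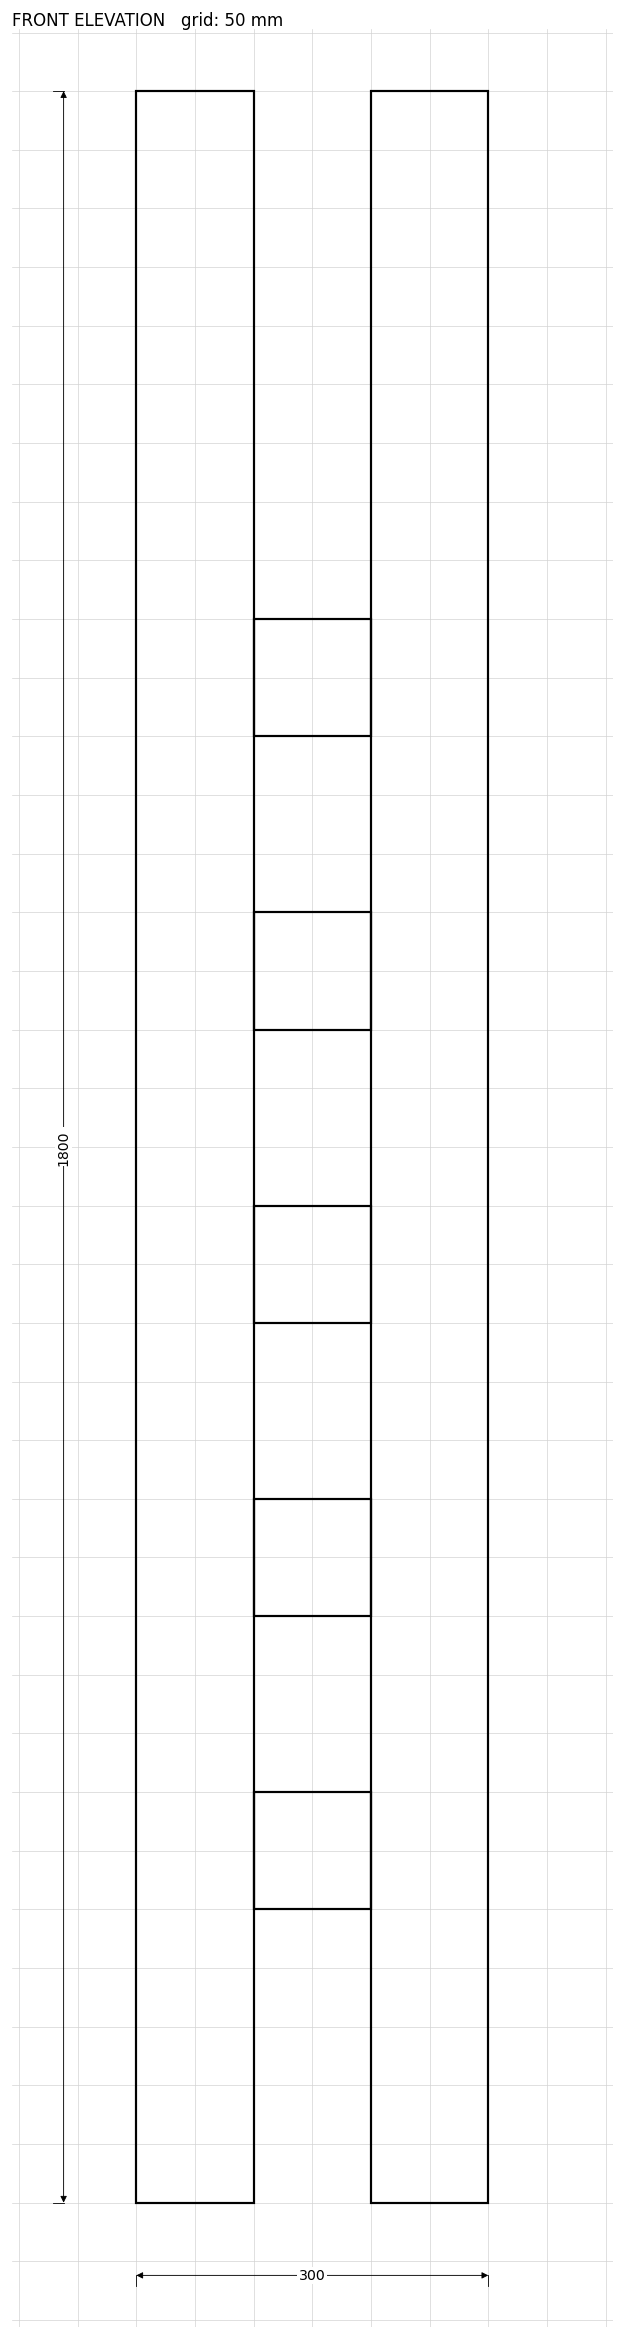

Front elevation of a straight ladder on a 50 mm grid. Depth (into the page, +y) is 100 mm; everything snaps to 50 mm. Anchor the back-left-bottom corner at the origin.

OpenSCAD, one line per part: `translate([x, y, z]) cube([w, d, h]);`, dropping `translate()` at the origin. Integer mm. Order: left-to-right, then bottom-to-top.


cube([100, 100, 1800]);
translate([100, 0, 250]) cube([100, 100, 100]);
translate([100, 0, 500]) cube([100, 100, 100]);
translate([100, 0, 750]) cube([100, 100, 100]);
translate([100, 0, 1000]) cube([100, 100, 100]);
translate([100, 0, 1250]) cube([100, 100, 100]);
translate([200, 0, 0]) cube([100, 100, 1800]);


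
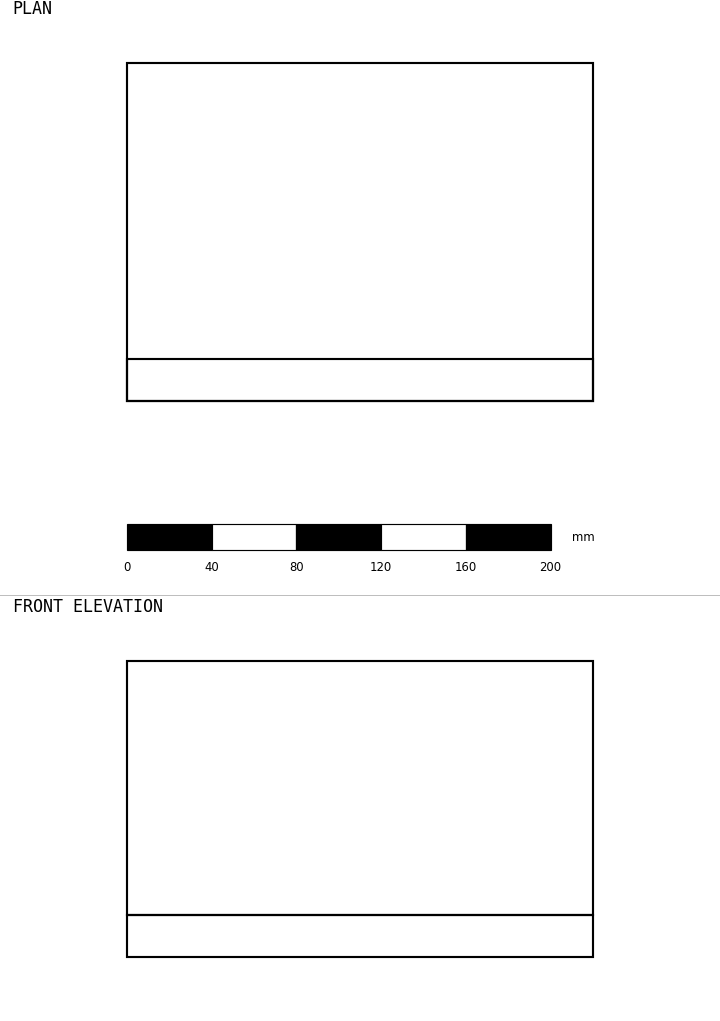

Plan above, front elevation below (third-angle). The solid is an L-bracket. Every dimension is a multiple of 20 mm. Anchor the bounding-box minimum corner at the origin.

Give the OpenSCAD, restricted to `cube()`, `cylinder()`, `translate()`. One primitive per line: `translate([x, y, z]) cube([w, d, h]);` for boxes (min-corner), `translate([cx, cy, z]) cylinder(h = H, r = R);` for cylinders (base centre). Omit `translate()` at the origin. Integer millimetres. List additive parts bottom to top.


cube([220, 160, 20]);
translate([0, 0, 20]) cube([220, 20, 120]);


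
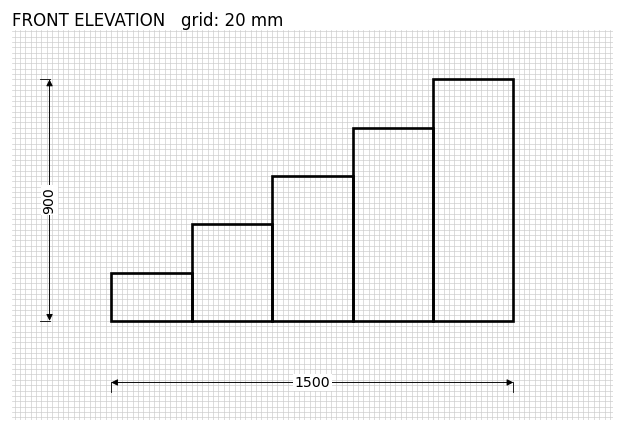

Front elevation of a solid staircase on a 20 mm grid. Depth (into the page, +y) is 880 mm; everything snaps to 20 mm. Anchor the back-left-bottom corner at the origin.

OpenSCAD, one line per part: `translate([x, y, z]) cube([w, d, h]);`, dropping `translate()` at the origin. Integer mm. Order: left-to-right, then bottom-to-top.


cube([300, 880, 180]);
translate([300, 0, 0]) cube([300, 880, 360]);
translate([600, 0, 0]) cube([300, 880, 540]);
translate([900, 0, 0]) cube([300, 880, 720]);
translate([1200, 0, 0]) cube([300, 880, 900]);


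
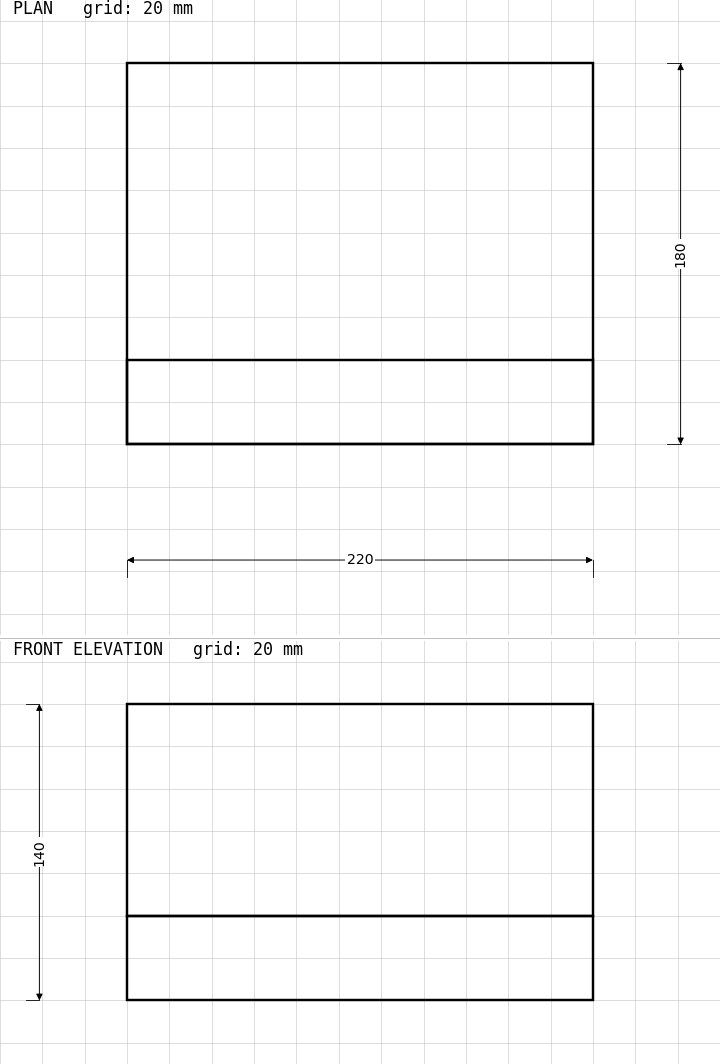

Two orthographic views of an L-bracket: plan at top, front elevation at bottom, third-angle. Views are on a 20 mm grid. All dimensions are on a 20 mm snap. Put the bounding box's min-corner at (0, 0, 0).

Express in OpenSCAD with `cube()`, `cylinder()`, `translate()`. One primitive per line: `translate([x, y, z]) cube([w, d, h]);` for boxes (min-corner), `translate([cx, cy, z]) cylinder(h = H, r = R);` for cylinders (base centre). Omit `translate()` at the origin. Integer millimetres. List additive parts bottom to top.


cube([220, 180, 40]);
translate([0, 0, 40]) cube([220, 40, 100]);
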